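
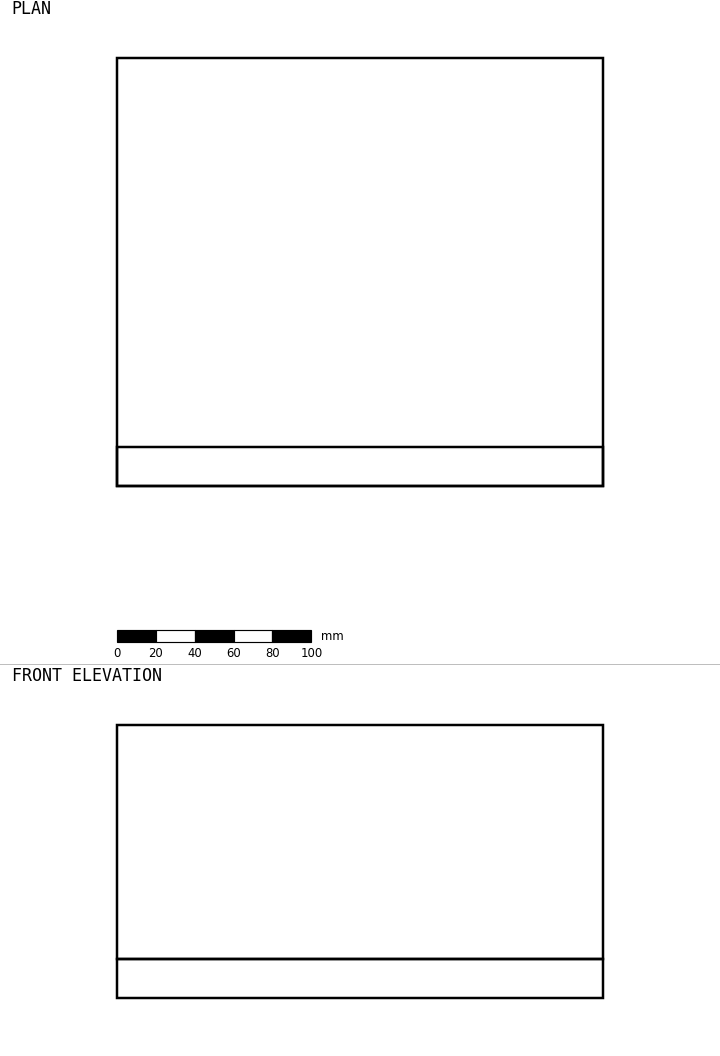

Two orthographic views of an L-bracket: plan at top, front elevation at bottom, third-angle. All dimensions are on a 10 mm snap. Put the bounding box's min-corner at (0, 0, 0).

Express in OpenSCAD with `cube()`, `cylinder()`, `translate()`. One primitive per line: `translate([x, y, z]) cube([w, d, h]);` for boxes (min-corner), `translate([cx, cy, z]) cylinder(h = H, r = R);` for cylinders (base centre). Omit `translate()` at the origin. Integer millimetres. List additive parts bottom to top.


cube([250, 220, 20]);
translate([0, 0, 20]) cube([250, 20, 120]);


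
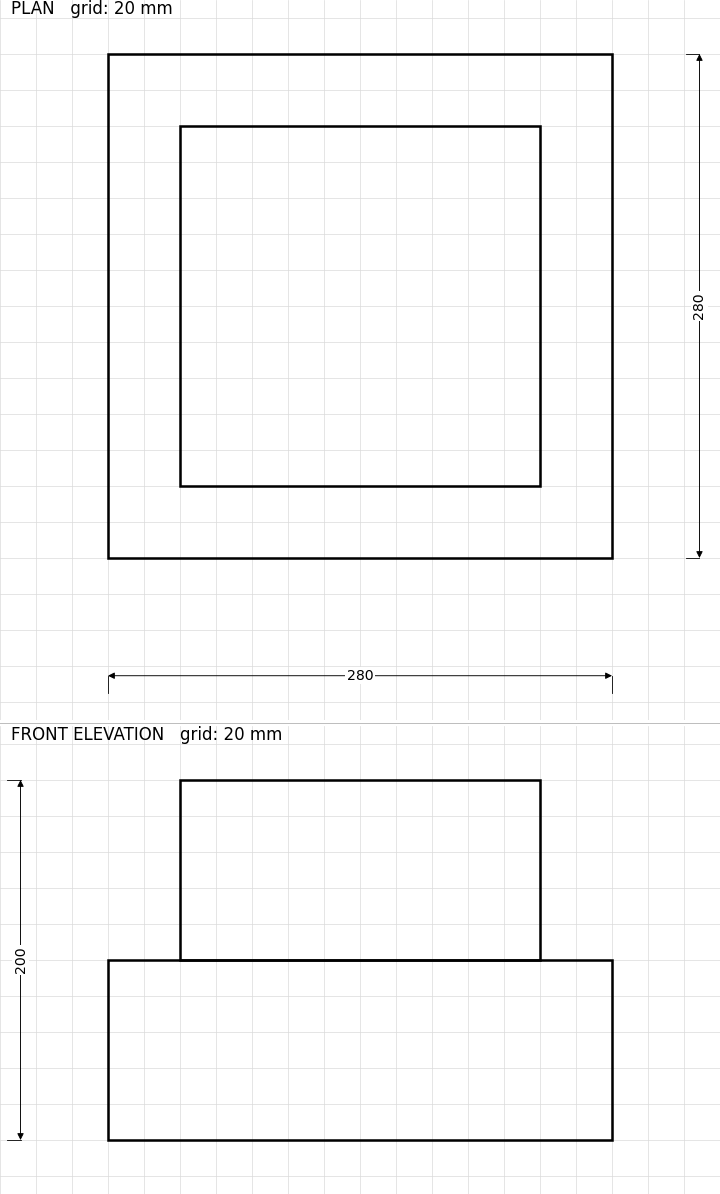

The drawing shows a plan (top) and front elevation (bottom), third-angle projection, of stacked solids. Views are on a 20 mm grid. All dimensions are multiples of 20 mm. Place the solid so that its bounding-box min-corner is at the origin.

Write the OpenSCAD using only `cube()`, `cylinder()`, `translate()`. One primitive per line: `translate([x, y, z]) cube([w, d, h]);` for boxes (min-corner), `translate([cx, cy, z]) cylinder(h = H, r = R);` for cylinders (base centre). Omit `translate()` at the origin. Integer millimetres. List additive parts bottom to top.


cube([280, 280, 100]);
translate([40, 40, 100]) cube([200, 200, 100]);


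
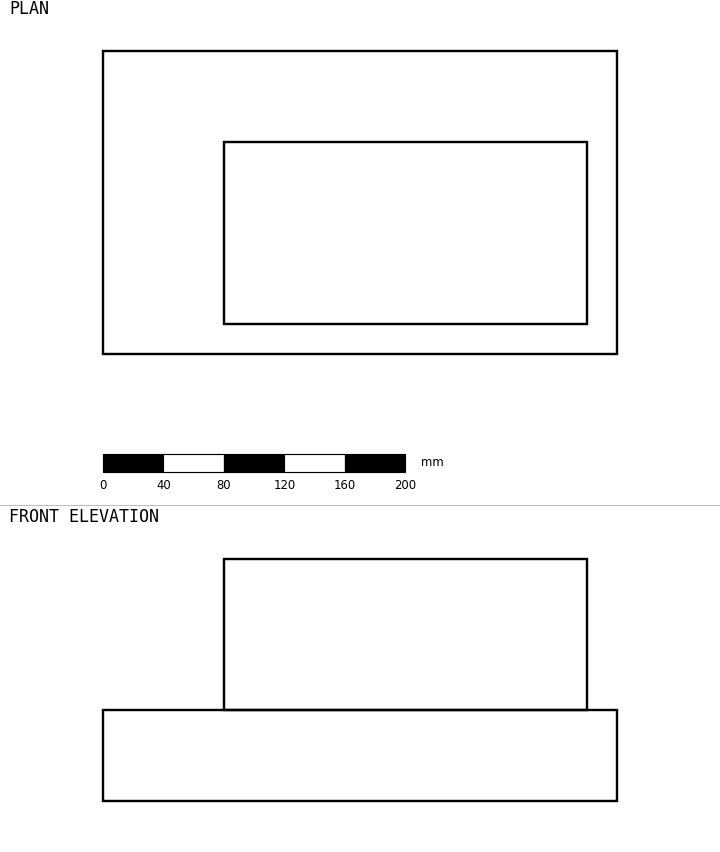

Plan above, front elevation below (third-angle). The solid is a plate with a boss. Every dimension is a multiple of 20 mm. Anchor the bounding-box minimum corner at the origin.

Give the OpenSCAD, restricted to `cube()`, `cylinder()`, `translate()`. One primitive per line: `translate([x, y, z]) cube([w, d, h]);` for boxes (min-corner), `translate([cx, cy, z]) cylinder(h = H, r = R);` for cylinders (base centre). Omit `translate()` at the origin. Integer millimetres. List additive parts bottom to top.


cube([340, 200, 60]);
translate([80, 20, 60]) cube([240, 120, 100]);


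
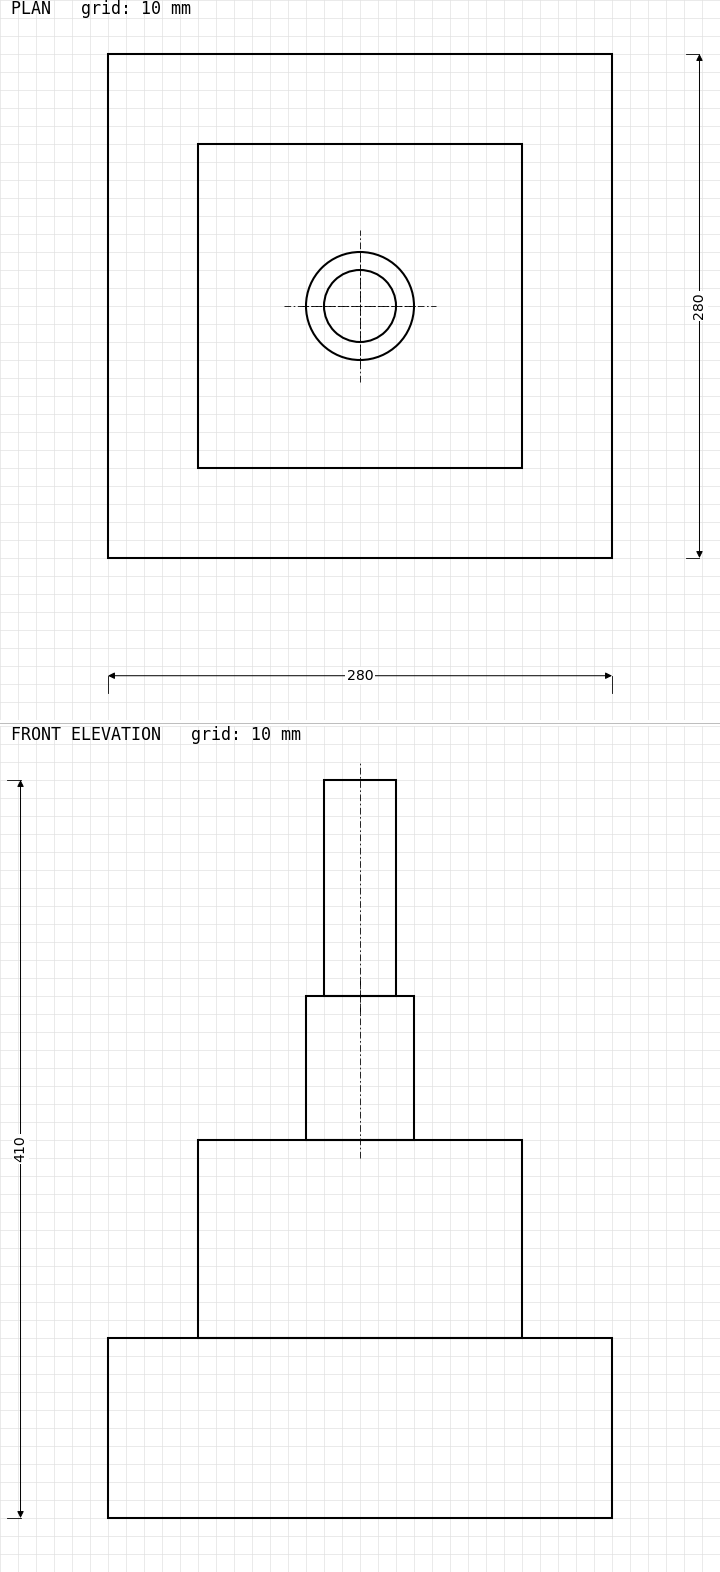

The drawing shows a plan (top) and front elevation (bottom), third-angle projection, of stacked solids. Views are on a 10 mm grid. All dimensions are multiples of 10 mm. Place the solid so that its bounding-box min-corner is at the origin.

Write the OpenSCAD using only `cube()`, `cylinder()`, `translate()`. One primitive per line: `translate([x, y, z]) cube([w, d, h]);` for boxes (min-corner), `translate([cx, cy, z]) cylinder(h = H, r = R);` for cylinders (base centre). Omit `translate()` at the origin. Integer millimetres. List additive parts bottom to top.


cube([280, 280, 100]);
translate([50, 50, 100]) cube([180, 180, 110]);
translate([140, 140, 210]) cylinder(h = 80, r = 30);
translate([140, 140, 290]) cylinder(h = 120, r = 20);


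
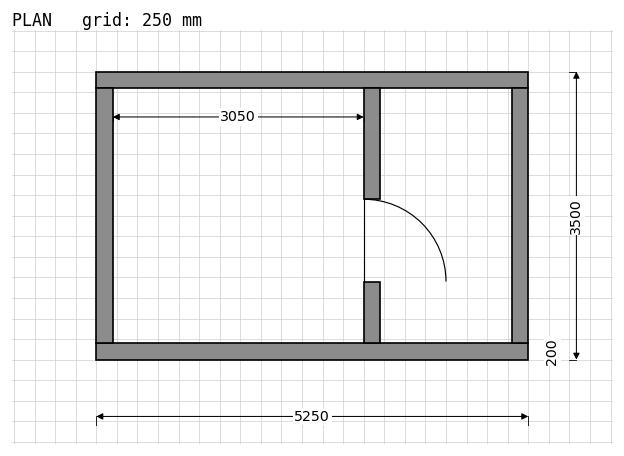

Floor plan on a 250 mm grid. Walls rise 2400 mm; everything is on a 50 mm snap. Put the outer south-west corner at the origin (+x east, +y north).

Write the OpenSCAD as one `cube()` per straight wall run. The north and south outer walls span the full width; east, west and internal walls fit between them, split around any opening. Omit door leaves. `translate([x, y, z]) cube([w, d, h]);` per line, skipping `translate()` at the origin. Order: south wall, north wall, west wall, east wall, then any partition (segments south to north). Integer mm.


cube([5250, 200, 2400]);
translate([0, 3300, 0]) cube([5250, 200, 2400]);
translate([0, 200, 0]) cube([200, 3100, 2400]);
translate([5050, 200, 0]) cube([200, 3100, 2400]);
translate([3250, 200, 0]) cube([200, 750, 2400]);
translate([3250, 1950, 0]) cube([200, 1350, 2400]);


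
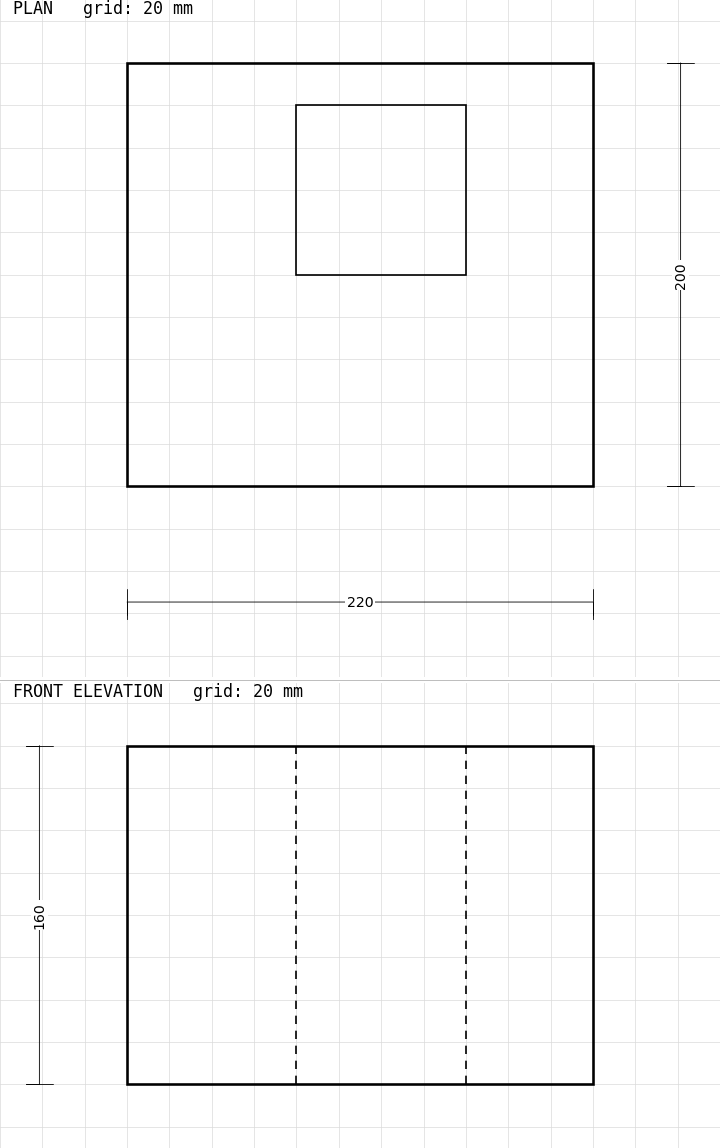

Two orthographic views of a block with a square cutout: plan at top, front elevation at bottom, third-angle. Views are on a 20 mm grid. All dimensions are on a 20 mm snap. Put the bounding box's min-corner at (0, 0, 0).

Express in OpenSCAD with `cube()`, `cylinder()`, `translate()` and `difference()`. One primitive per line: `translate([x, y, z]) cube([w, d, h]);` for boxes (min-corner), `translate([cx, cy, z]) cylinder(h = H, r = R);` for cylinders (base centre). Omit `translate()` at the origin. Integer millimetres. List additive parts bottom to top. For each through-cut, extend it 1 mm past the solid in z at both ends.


difference() {
  cube([220, 200, 160]);
  translate([80, 100, -1]) cube([80, 80, 162]);
}


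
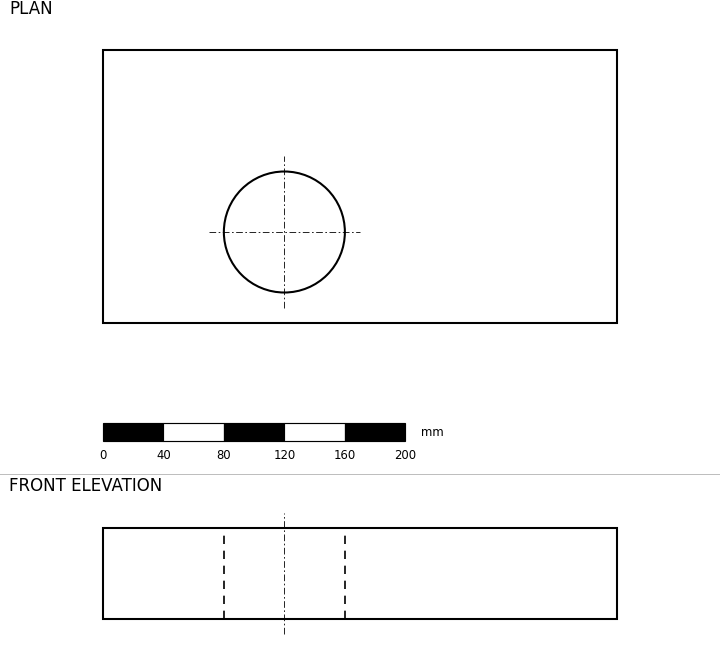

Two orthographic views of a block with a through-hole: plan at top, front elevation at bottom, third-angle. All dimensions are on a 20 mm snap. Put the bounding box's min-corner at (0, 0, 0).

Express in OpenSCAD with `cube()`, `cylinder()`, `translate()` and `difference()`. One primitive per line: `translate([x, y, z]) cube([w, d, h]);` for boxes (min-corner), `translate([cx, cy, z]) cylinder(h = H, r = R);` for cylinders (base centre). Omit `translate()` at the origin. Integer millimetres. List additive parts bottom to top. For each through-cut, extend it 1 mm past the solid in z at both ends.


difference() {
  cube([340, 180, 60]);
  translate([120, 60, -1]) cylinder(h = 62, r = 40);
}


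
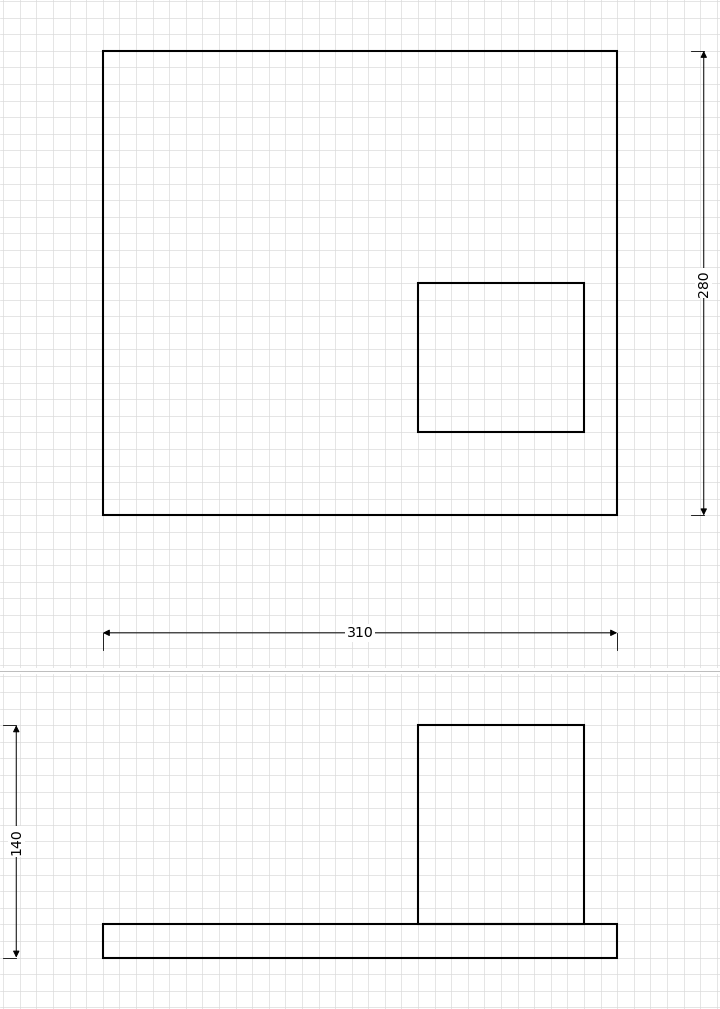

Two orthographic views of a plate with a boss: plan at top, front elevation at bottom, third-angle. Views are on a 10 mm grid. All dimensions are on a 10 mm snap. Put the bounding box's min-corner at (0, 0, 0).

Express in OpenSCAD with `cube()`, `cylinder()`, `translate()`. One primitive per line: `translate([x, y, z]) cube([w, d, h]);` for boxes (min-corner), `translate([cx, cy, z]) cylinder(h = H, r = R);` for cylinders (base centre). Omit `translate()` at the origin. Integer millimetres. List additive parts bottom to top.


cube([310, 280, 20]);
translate([190, 50, 20]) cube([100, 90, 120]);


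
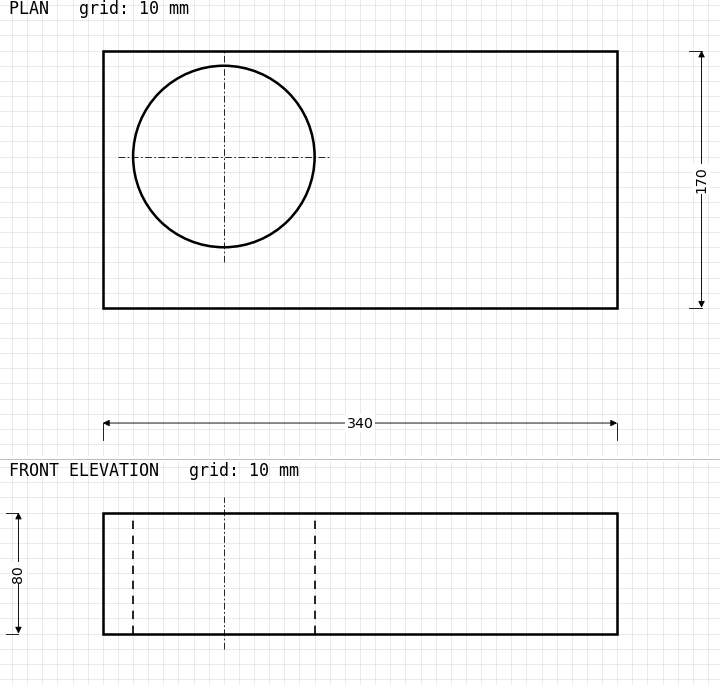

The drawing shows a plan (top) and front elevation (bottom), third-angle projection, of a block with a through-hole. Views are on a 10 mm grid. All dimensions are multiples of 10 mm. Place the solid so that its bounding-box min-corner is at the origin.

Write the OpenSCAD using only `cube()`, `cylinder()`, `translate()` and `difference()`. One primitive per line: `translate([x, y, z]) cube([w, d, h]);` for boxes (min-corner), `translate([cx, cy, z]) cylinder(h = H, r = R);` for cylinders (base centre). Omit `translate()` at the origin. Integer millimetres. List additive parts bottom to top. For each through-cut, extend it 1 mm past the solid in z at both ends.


difference() {
  cube([340, 170, 80]);
  translate([80, 100, -1]) cylinder(h = 82, r = 60);
}


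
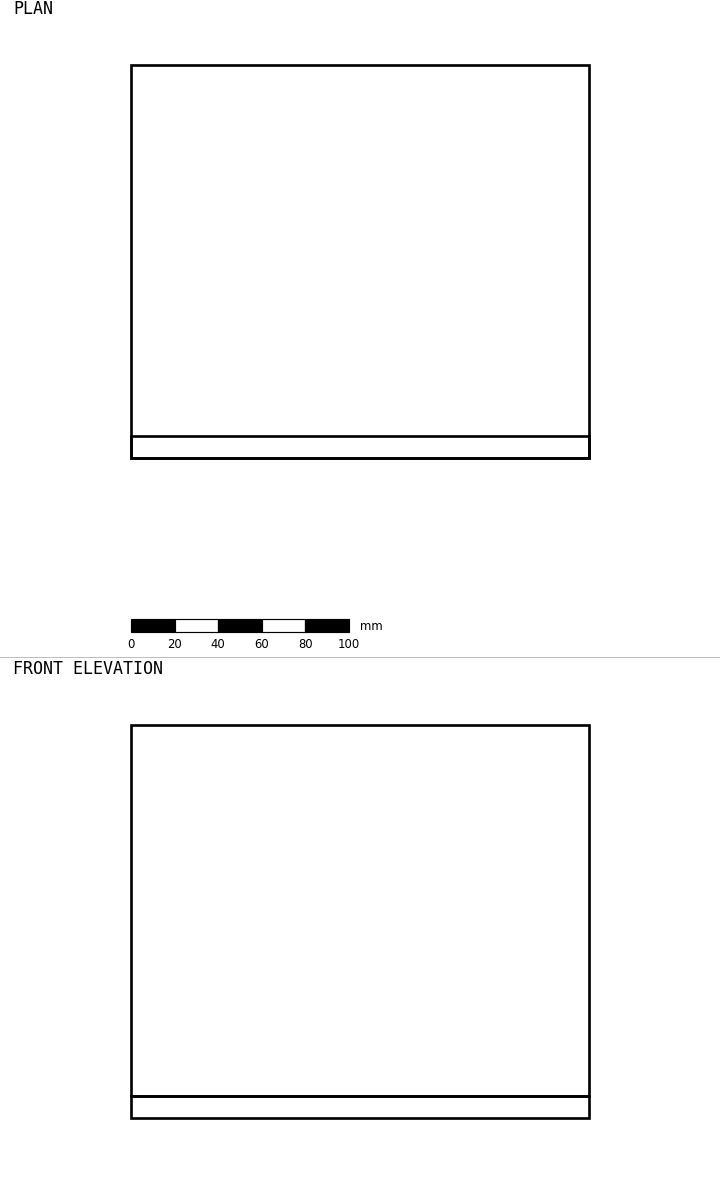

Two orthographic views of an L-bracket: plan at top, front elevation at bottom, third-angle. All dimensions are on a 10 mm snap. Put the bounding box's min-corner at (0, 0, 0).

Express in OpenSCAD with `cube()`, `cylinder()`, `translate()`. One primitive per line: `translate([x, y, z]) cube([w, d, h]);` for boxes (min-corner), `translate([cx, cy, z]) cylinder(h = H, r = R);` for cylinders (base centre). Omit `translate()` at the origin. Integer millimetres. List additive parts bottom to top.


cube([210, 180, 10]);
translate([0, 0, 10]) cube([210, 10, 170]);


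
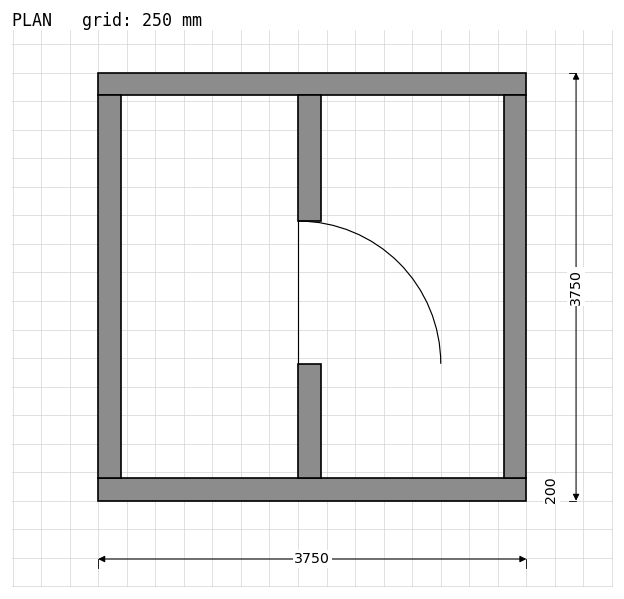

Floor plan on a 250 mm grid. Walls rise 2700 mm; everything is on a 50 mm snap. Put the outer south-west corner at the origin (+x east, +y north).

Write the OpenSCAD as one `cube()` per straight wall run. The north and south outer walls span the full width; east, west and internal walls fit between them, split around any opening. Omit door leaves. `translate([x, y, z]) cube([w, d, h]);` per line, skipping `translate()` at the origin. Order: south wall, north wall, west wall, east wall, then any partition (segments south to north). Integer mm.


cube([3750, 200, 2700]);
translate([0, 3550, 0]) cube([3750, 200, 2700]);
translate([0, 200, 0]) cube([200, 3350, 2700]);
translate([3550, 200, 0]) cube([200, 3350, 2700]);
translate([1750, 200, 0]) cube([200, 1000, 2700]);
translate([1750, 2450, 0]) cube([200, 1100, 2700]);


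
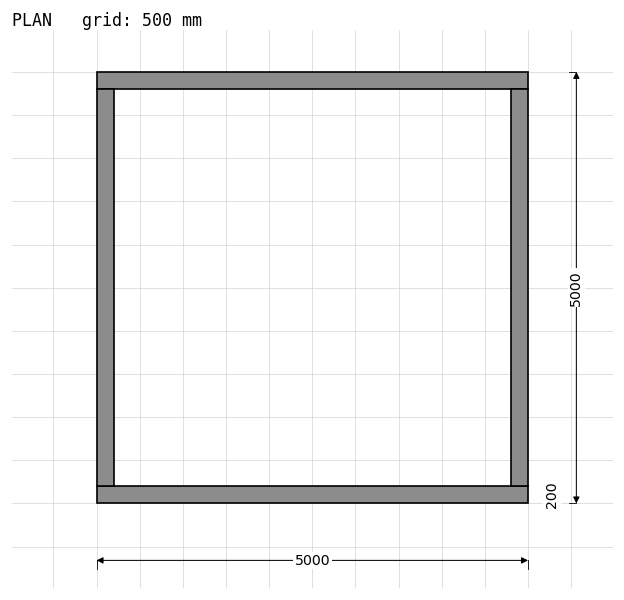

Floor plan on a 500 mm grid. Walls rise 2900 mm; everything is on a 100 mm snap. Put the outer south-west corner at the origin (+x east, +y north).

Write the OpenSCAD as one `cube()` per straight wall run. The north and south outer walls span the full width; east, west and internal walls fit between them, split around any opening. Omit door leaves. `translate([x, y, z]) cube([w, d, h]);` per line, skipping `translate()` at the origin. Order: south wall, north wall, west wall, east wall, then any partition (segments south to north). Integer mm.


cube([5000, 200, 2900]);
translate([0, 4800, 0]) cube([5000, 200, 2900]);
translate([0, 200, 0]) cube([200, 4600, 2900]);
translate([4800, 200, 0]) cube([200, 4600, 2900]);


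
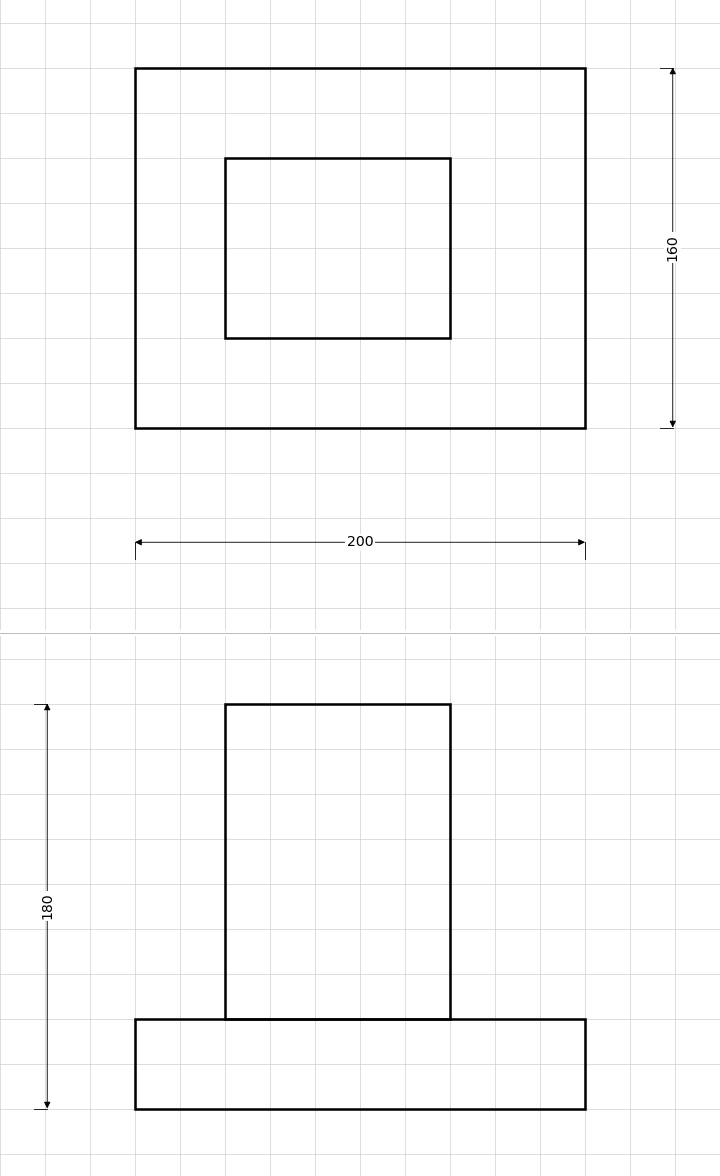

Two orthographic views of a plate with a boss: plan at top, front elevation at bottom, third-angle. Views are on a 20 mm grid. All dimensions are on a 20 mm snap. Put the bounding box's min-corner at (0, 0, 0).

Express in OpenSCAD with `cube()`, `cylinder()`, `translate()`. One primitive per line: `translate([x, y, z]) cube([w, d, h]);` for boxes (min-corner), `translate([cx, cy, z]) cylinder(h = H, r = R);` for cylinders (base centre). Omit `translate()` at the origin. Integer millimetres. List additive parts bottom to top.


cube([200, 160, 40]);
translate([40, 40, 40]) cube([100, 80, 140]);


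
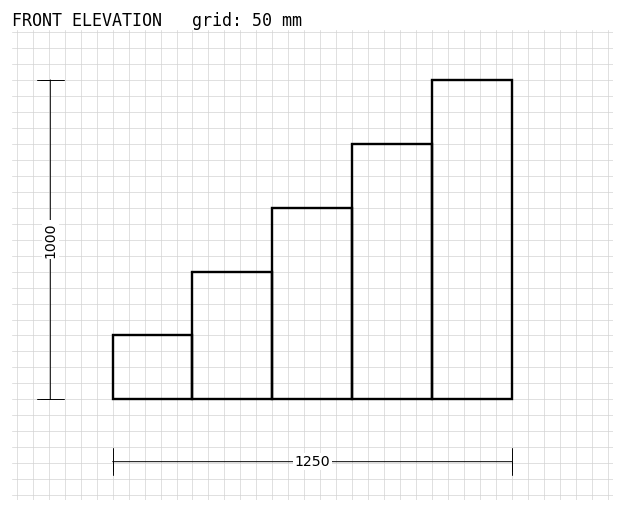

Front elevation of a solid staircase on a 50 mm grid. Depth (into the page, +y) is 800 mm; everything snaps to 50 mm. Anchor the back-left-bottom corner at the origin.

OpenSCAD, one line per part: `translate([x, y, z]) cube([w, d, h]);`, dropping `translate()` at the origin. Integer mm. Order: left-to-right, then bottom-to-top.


cube([250, 800, 200]);
translate([250, 0, 0]) cube([250, 800, 400]);
translate([500, 0, 0]) cube([250, 800, 600]);
translate([750, 0, 0]) cube([250, 800, 800]);
translate([1000, 0, 0]) cube([250, 800, 1000]);


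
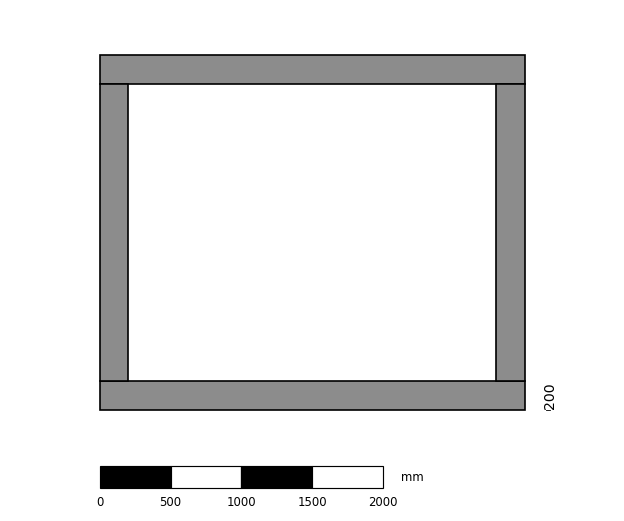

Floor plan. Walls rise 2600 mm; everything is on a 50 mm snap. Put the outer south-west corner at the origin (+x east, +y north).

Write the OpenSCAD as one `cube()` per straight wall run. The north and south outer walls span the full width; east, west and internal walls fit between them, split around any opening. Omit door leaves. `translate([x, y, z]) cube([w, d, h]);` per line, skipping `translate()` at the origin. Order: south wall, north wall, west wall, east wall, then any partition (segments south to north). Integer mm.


cube([3000, 200, 2600]);
translate([0, 2300, 0]) cube([3000, 200, 2600]);
translate([0, 200, 0]) cube([200, 2100, 2600]);
translate([2800, 200, 0]) cube([200, 2100, 2600]);


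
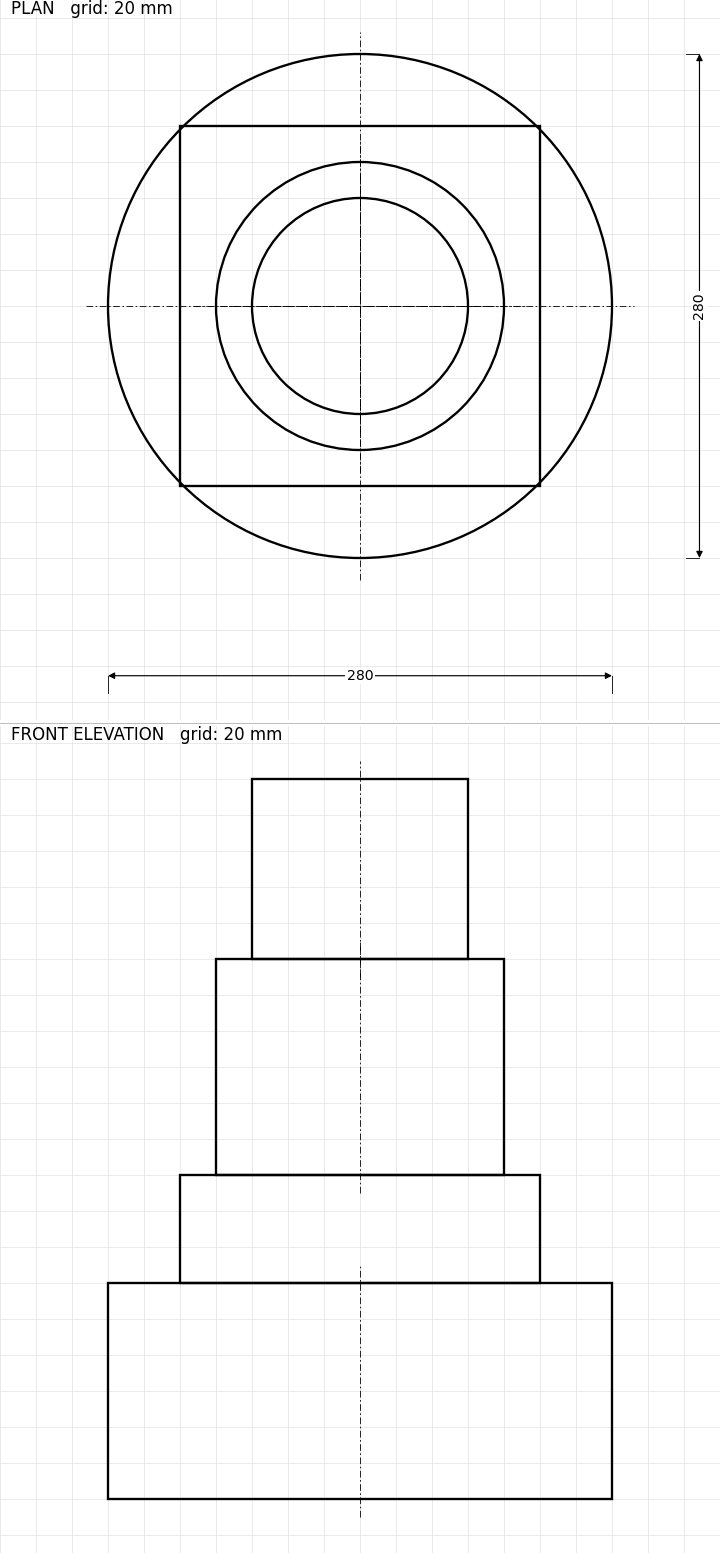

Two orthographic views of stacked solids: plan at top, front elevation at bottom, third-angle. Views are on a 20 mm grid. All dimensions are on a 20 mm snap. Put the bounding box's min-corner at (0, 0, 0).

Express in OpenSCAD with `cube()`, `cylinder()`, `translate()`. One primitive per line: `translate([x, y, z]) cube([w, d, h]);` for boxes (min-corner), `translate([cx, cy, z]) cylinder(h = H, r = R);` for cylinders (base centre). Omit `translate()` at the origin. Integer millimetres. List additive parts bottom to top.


translate([140, 140, 0]) cylinder(h = 120, r = 140);
translate([40, 40, 120]) cube([200, 200, 60]);
translate([140, 140, 180]) cylinder(h = 120, r = 80);
translate([140, 140, 300]) cylinder(h = 100, r = 60);


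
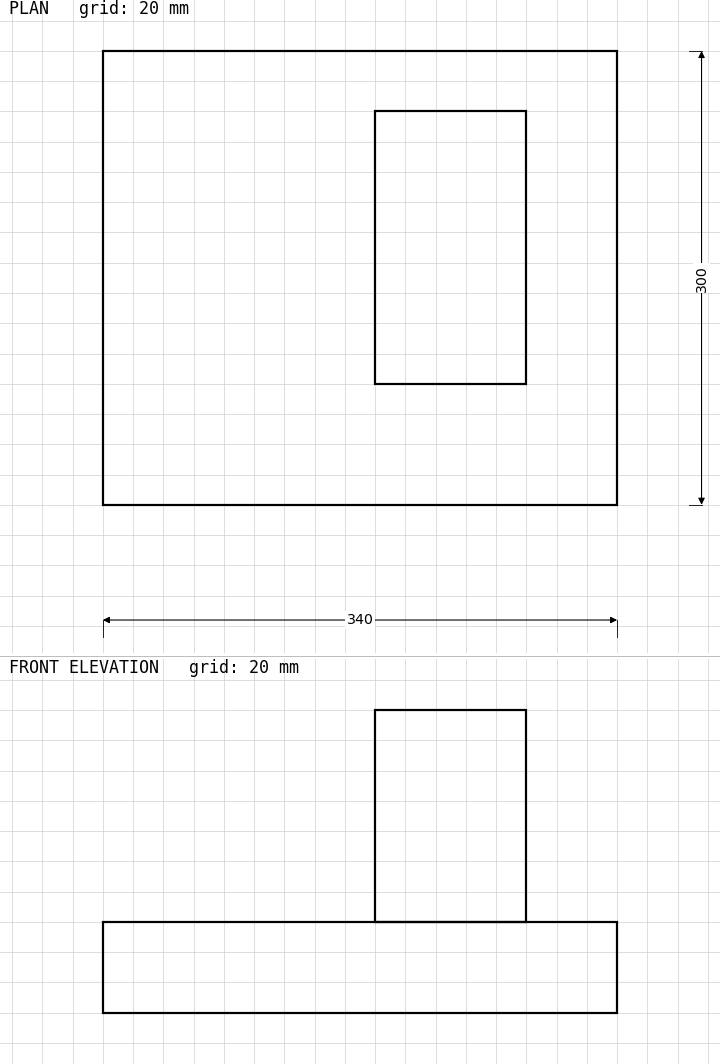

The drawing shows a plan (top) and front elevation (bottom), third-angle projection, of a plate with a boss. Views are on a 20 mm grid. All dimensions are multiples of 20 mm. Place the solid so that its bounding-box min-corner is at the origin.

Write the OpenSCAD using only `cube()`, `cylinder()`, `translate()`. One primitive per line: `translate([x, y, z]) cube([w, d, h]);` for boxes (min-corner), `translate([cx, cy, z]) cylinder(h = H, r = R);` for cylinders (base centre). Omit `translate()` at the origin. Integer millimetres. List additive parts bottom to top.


cube([340, 300, 60]);
translate([180, 80, 60]) cube([100, 180, 140]);


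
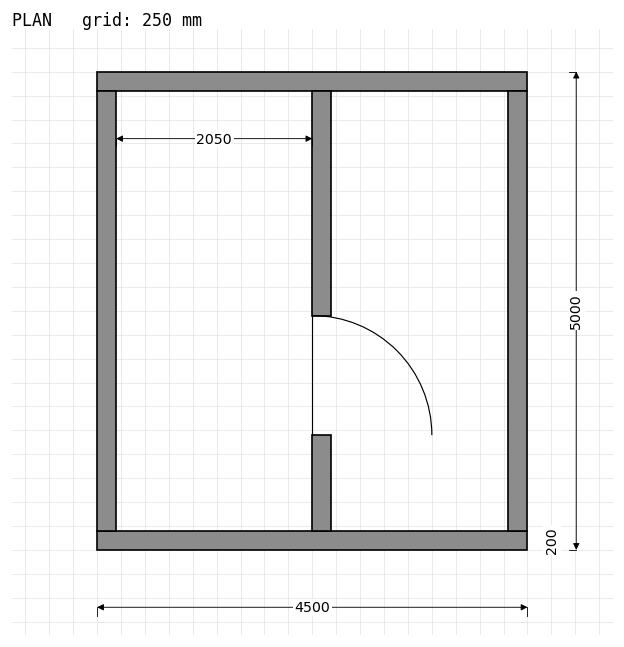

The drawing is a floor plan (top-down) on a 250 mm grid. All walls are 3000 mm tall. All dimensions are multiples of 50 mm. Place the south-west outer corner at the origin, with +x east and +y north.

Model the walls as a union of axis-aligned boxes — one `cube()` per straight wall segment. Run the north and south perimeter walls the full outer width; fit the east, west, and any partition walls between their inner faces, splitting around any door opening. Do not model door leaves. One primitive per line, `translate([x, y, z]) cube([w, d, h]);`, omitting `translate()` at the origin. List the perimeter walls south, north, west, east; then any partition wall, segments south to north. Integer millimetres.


cube([4500, 200, 3000]);
translate([0, 4800, 0]) cube([4500, 200, 3000]);
translate([0, 200, 0]) cube([200, 4600, 3000]);
translate([4300, 200, 0]) cube([200, 4600, 3000]);
translate([2250, 200, 0]) cube([200, 1000, 3000]);
translate([2250, 2450, 0]) cube([200, 2350, 3000]);


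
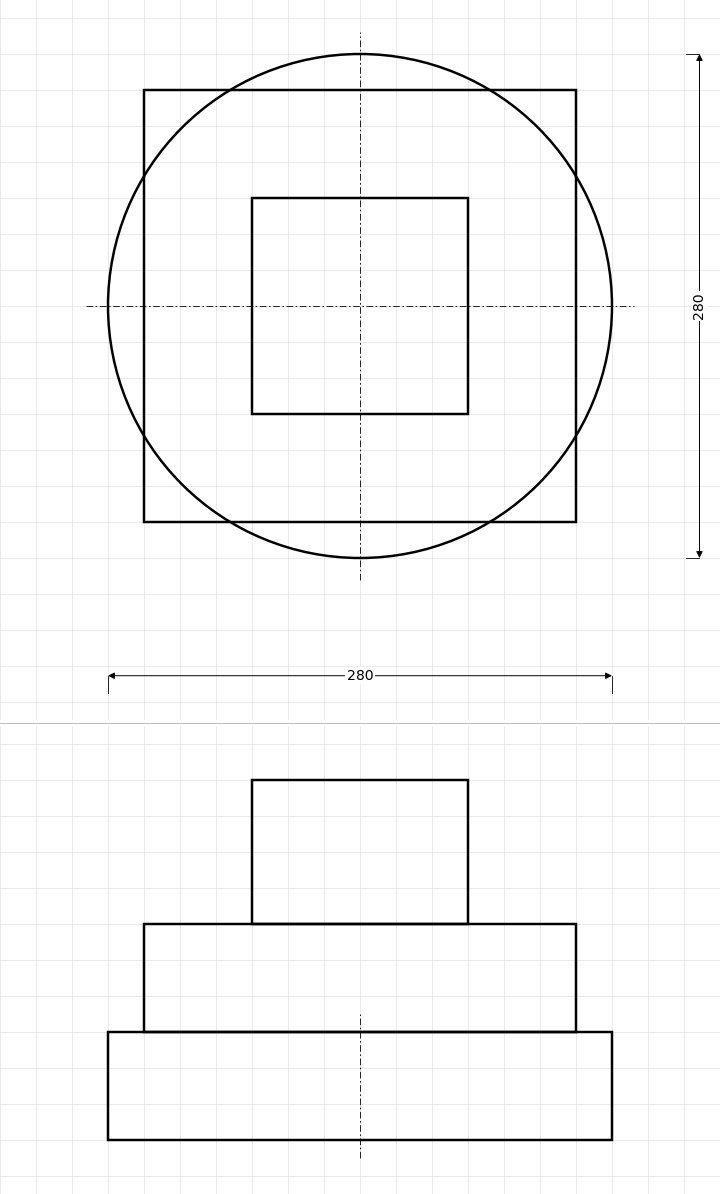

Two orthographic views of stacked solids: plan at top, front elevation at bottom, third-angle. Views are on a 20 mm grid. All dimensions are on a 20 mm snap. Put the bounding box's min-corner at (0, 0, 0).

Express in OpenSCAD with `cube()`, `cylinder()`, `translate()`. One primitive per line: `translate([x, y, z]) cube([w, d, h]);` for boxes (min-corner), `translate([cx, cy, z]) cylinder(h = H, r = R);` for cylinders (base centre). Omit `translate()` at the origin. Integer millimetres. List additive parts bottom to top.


translate([140, 140, 0]) cylinder(h = 60, r = 140);
translate([20, 20, 60]) cube([240, 240, 60]);
translate([80, 80, 120]) cube([120, 120, 80]);


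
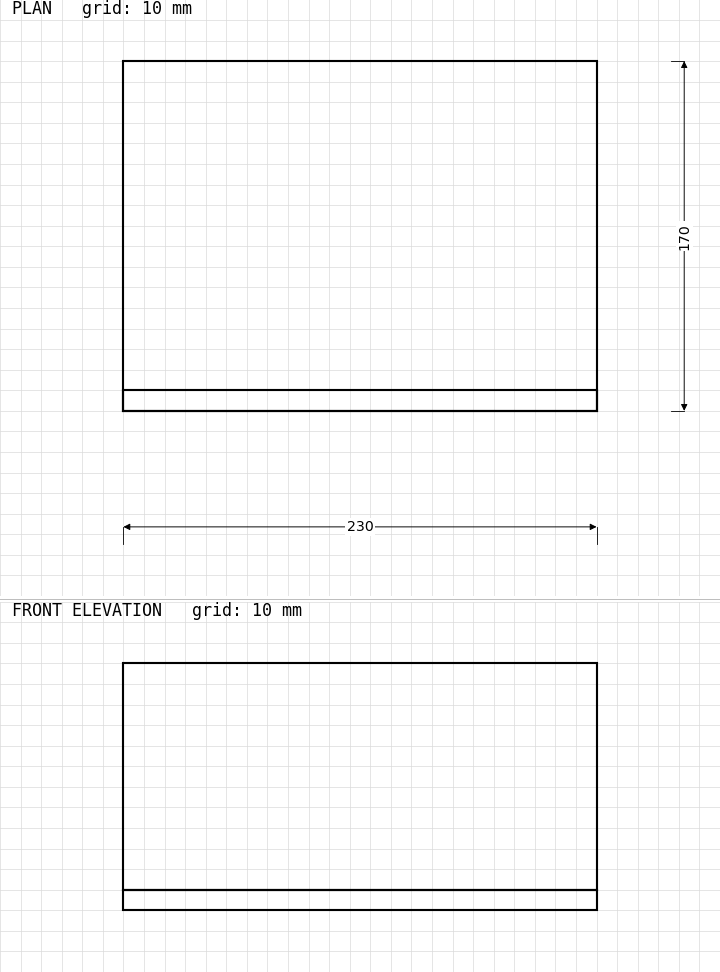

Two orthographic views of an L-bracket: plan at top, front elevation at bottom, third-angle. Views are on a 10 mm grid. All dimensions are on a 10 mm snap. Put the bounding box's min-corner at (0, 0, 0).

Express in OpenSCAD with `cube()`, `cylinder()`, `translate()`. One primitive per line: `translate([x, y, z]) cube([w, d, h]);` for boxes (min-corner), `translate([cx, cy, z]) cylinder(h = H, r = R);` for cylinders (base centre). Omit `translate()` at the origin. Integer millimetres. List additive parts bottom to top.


cube([230, 170, 10]);
translate([0, 0, 10]) cube([230, 10, 110]);


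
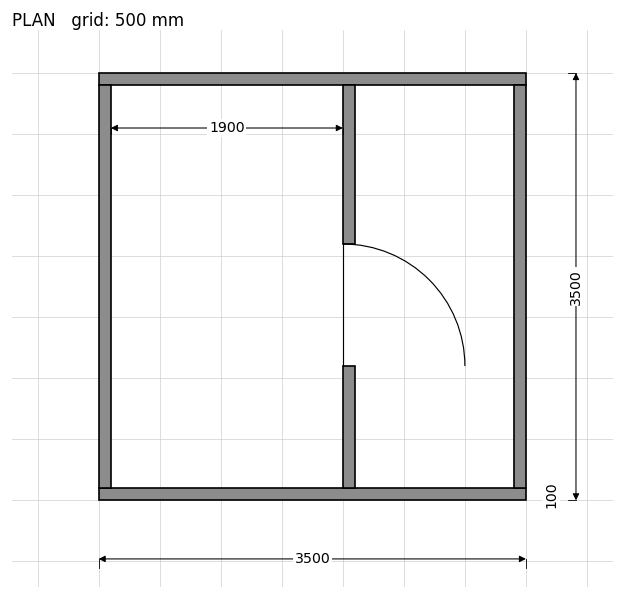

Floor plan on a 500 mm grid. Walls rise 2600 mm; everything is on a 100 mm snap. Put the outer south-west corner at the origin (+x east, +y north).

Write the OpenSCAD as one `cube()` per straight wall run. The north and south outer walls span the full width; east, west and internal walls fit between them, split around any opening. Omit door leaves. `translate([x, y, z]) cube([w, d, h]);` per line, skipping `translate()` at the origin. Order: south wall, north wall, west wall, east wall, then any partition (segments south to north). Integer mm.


cube([3500, 100, 2600]);
translate([0, 3400, 0]) cube([3500, 100, 2600]);
translate([0, 100, 0]) cube([100, 3300, 2600]);
translate([3400, 100, 0]) cube([100, 3300, 2600]);
translate([2000, 100, 0]) cube([100, 1000, 2600]);
translate([2000, 2100, 0]) cube([100, 1300, 2600]);


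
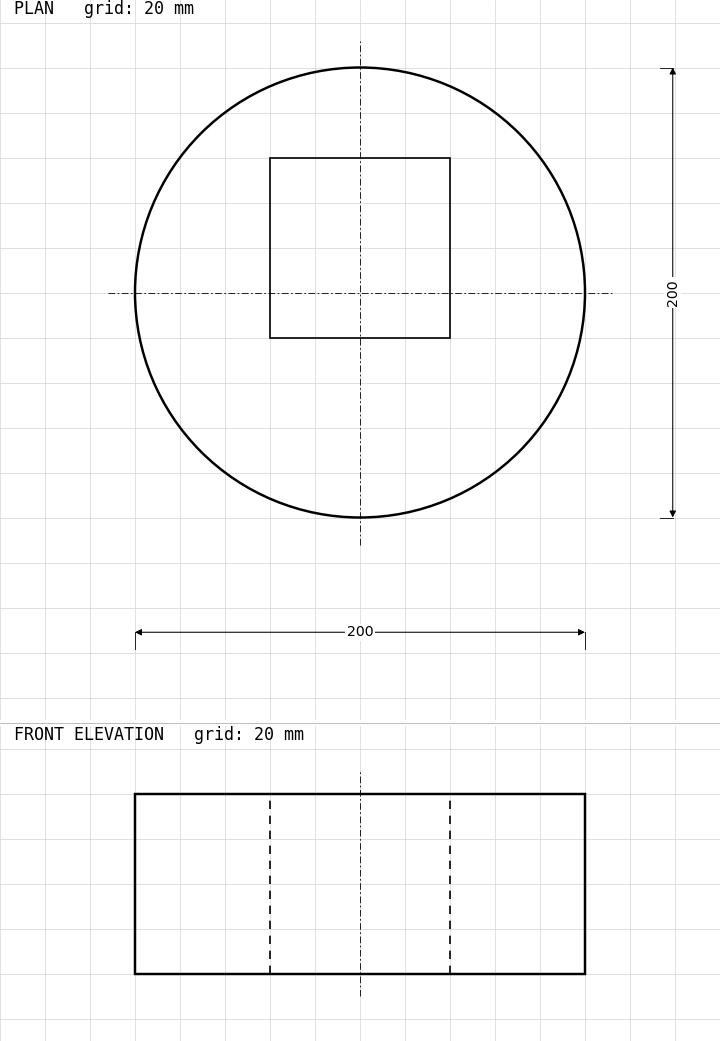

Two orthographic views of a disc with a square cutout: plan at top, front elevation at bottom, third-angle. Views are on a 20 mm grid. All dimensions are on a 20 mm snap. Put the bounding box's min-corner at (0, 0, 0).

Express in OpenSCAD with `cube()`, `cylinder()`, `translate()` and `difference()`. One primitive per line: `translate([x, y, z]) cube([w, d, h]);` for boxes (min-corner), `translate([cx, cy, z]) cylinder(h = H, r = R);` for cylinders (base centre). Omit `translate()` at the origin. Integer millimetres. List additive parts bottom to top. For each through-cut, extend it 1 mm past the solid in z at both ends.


difference() {
  translate([100, 100, 0]) cylinder(h = 80, r = 100);
  translate([60, 80, -1]) cube([80, 80, 82]);
}


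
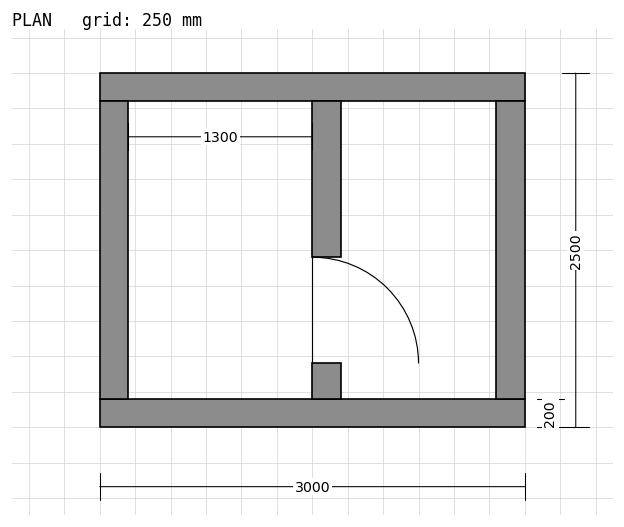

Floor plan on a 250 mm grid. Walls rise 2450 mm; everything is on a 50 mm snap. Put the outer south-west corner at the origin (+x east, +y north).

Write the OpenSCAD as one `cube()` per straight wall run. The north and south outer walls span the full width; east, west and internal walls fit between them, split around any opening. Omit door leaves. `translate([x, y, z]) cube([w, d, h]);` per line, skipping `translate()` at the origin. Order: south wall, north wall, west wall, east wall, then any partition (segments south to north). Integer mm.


cube([3000, 200, 2450]);
translate([0, 2300, 0]) cube([3000, 200, 2450]);
translate([0, 200, 0]) cube([200, 2100, 2450]);
translate([2800, 200, 0]) cube([200, 2100, 2450]);
translate([1500, 200, 0]) cube([200, 250, 2450]);
translate([1500, 1200, 0]) cube([200, 1100, 2450]);


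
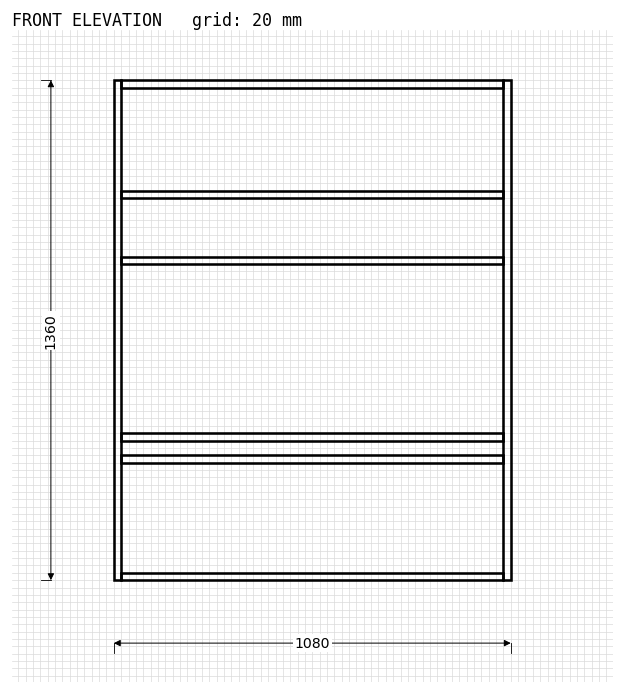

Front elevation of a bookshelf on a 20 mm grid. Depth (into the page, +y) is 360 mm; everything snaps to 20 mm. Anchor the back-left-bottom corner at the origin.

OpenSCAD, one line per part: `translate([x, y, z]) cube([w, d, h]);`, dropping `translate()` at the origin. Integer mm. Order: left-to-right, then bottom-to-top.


cube([20, 360, 1360]);
translate([20, 0, 0]) cube([1040, 360, 20]);
translate([20, 0, 320]) cube([1040, 360, 20]);
translate([20, 0, 380]) cube([1040, 360, 20]);
translate([20, 0, 860]) cube([1040, 360, 20]);
translate([20, 0, 1040]) cube([1040, 360, 20]);
translate([20, 0, 1340]) cube([1040, 360, 20]);
translate([1060, 0, 0]) cube([20, 360, 1360]);


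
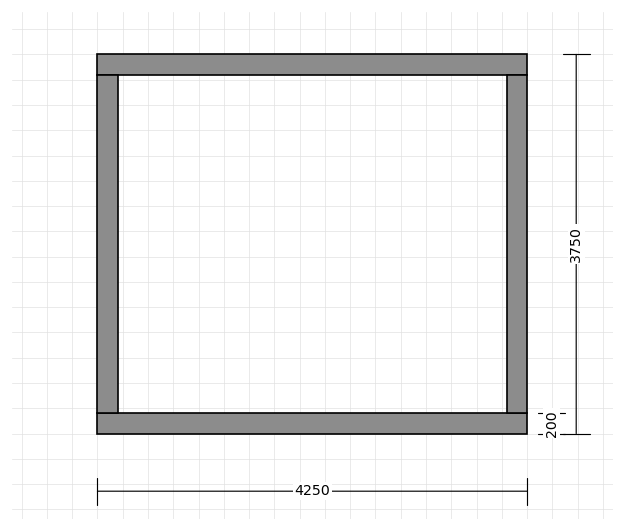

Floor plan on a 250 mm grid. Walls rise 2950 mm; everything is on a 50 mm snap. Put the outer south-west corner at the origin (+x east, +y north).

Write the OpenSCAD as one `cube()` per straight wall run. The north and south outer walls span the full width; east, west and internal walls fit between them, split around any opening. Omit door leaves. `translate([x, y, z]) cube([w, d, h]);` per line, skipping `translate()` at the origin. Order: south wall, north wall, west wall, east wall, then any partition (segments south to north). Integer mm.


cube([4250, 200, 2950]);
translate([0, 3550, 0]) cube([4250, 200, 2950]);
translate([0, 200, 0]) cube([200, 3350, 2950]);
translate([4050, 200, 0]) cube([200, 3350, 2950]);


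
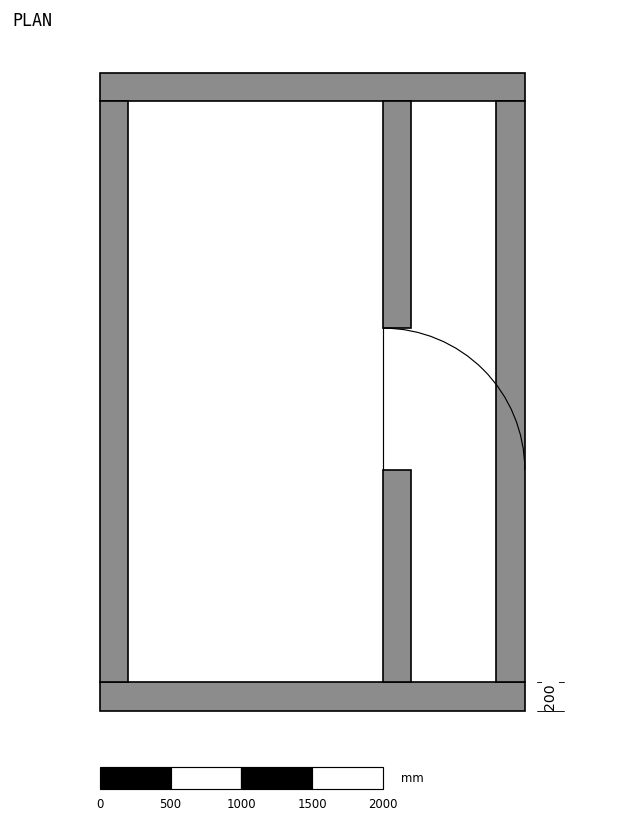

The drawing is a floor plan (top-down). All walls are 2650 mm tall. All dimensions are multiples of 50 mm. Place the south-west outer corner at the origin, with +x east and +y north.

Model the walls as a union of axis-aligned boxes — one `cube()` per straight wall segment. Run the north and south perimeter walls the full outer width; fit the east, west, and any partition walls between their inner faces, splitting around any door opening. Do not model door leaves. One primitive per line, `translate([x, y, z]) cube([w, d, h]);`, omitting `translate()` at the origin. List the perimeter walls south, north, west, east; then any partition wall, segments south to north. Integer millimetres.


cube([3000, 200, 2650]);
translate([0, 4300, 0]) cube([3000, 200, 2650]);
translate([0, 200, 0]) cube([200, 4100, 2650]);
translate([2800, 200, 0]) cube([200, 4100, 2650]);
translate([2000, 200, 0]) cube([200, 1500, 2650]);
translate([2000, 2700, 0]) cube([200, 1600, 2650]);


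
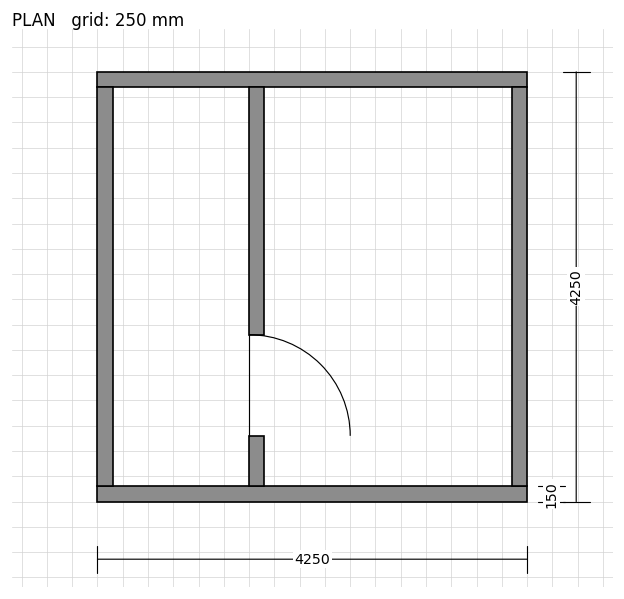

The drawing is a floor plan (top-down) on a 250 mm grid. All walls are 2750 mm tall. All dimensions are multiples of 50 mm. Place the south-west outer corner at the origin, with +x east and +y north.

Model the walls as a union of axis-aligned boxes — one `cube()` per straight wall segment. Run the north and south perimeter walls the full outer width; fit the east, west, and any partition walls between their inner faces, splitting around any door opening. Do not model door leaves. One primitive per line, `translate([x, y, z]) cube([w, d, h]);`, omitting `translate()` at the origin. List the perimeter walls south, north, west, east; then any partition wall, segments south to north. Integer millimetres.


cube([4250, 150, 2750]);
translate([0, 4100, 0]) cube([4250, 150, 2750]);
translate([0, 150, 0]) cube([150, 3950, 2750]);
translate([4100, 150, 0]) cube([150, 3950, 2750]);
translate([1500, 150, 0]) cube([150, 500, 2750]);
translate([1500, 1650, 0]) cube([150, 2450, 2750]);


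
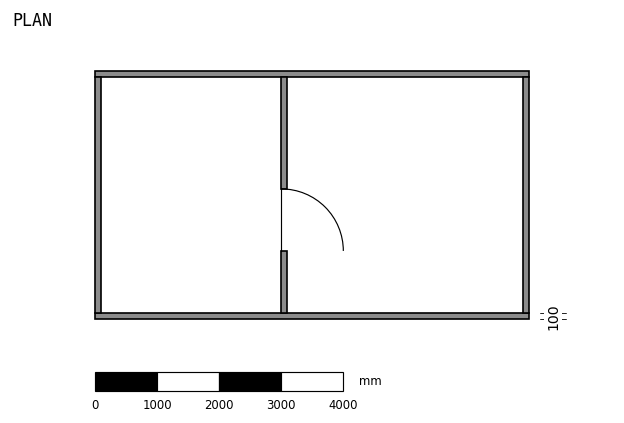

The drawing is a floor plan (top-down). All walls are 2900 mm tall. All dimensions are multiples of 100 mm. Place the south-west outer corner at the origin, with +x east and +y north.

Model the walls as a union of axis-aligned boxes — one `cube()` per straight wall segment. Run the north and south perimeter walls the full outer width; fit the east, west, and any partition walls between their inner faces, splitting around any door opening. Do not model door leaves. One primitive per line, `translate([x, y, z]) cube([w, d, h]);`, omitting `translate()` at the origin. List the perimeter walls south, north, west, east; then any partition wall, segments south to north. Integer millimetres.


cube([7000, 100, 2900]);
translate([0, 3900, 0]) cube([7000, 100, 2900]);
translate([0, 100, 0]) cube([100, 3800, 2900]);
translate([6900, 100, 0]) cube([100, 3800, 2900]);
translate([3000, 100, 0]) cube([100, 1000, 2900]);
translate([3000, 2100, 0]) cube([100, 1800, 2900]);


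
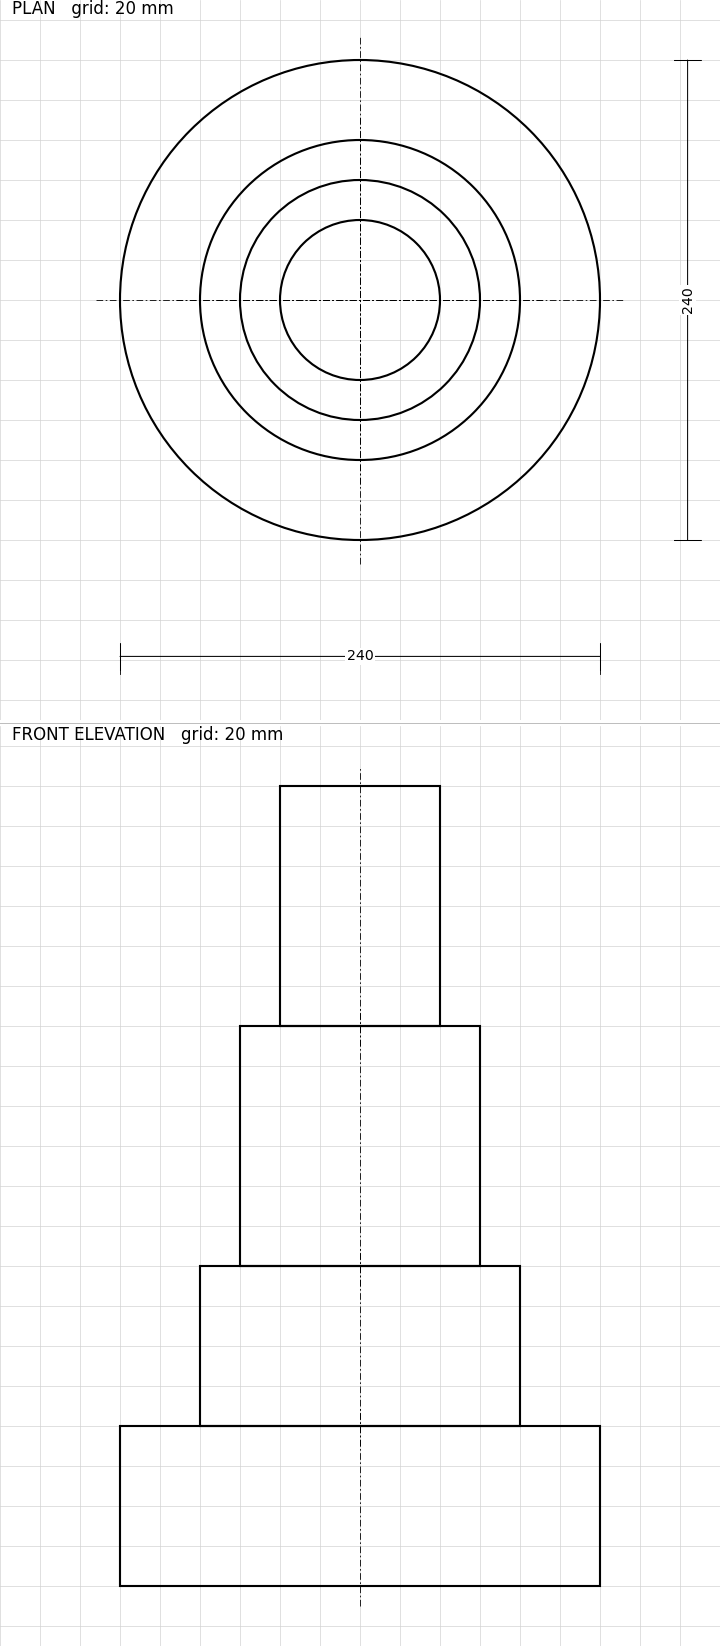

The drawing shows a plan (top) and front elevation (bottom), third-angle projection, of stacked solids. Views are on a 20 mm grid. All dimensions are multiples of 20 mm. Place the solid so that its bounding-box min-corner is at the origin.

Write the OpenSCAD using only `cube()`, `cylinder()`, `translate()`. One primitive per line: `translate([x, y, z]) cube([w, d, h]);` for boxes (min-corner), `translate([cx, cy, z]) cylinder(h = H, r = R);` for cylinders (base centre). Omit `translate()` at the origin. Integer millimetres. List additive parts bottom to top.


translate([120, 120, 0]) cylinder(h = 80, r = 120);
translate([120, 120, 80]) cylinder(h = 80, r = 80);
translate([120, 120, 160]) cylinder(h = 120, r = 60);
translate([120, 120, 280]) cylinder(h = 120, r = 40);


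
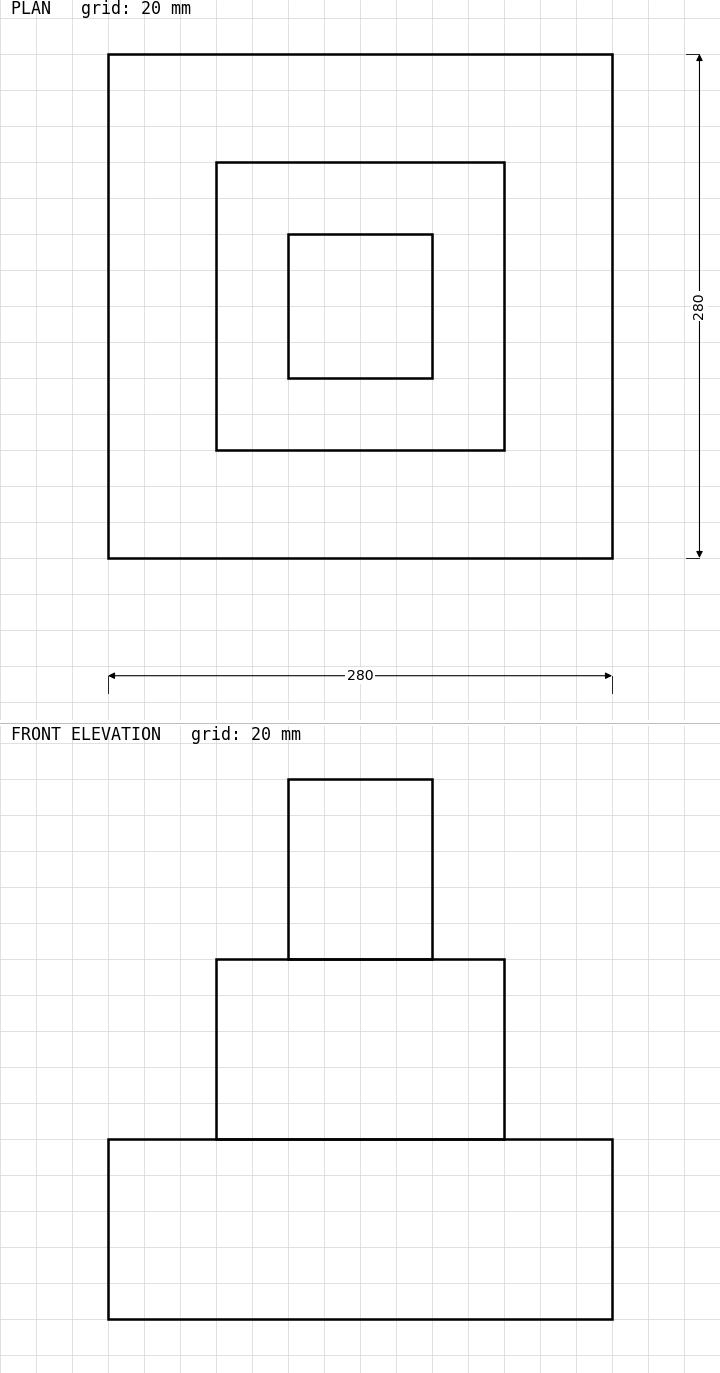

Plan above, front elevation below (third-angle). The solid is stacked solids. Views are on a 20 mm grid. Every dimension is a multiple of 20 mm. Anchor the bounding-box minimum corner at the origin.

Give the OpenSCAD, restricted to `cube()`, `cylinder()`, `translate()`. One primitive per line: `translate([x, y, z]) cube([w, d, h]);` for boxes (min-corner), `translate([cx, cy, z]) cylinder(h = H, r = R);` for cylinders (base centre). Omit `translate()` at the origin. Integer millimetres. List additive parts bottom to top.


cube([280, 280, 100]);
translate([60, 60, 100]) cube([160, 160, 100]);
translate([100, 100, 200]) cube([80, 80, 100]);


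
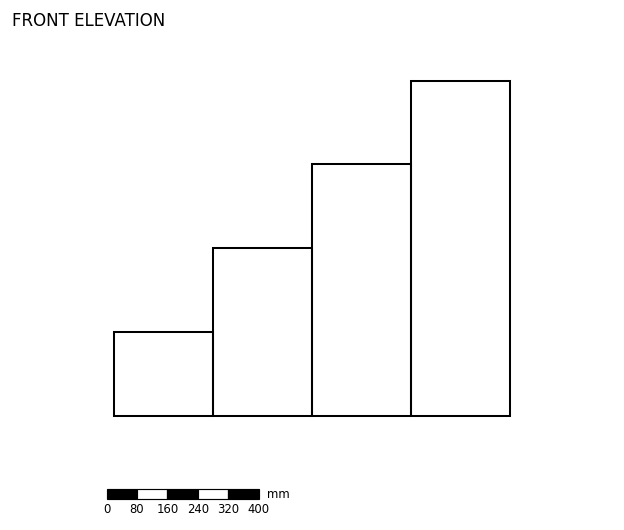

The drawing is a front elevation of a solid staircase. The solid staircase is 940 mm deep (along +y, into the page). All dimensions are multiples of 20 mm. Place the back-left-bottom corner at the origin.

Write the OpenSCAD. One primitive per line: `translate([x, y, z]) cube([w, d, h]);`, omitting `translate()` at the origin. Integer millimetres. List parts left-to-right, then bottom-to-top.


cube([260, 940, 220]);
translate([260, 0, 0]) cube([260, 940, 440]);
translate([520, 0, 0]) cube([260, 940, 660]);
translate([780, 0, 0]) cube([260, 940, 880]);


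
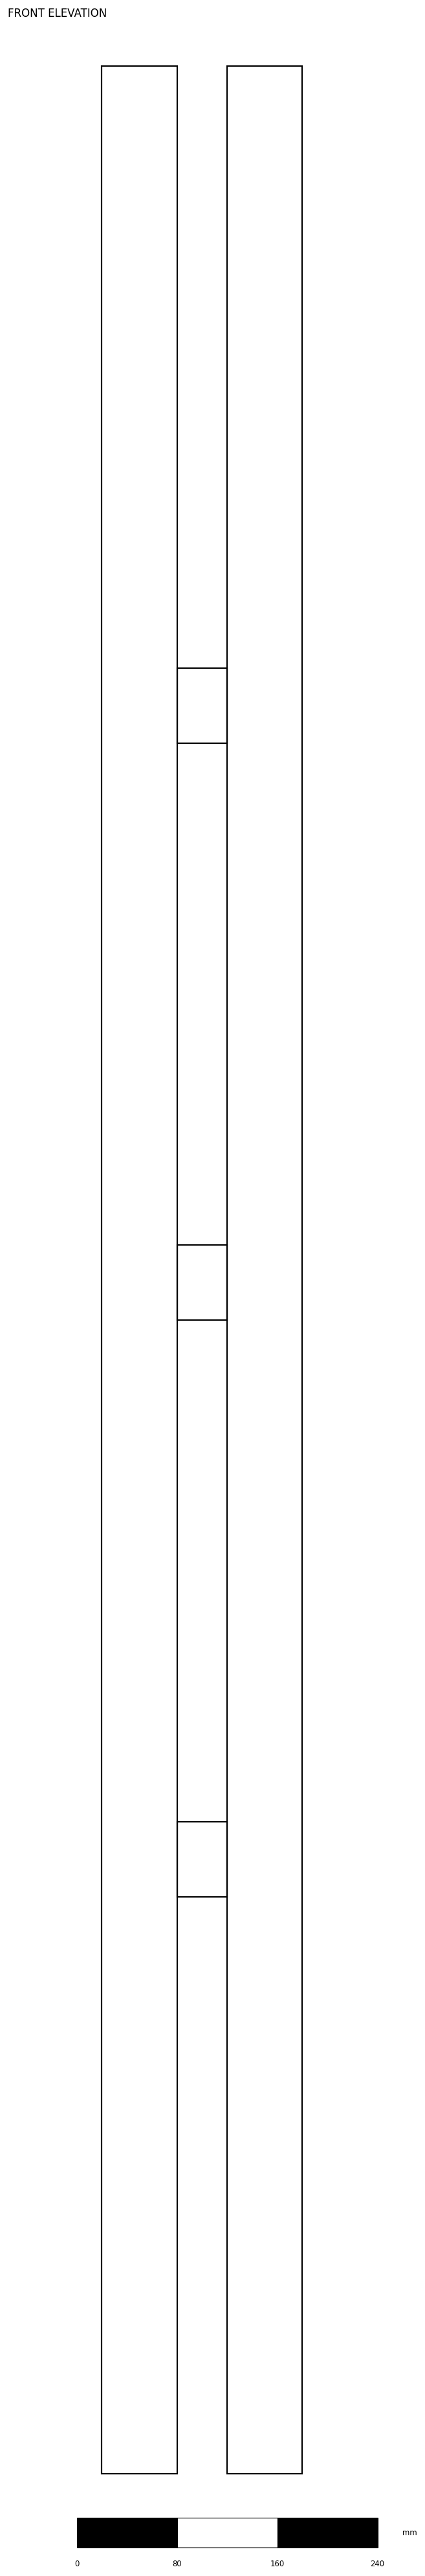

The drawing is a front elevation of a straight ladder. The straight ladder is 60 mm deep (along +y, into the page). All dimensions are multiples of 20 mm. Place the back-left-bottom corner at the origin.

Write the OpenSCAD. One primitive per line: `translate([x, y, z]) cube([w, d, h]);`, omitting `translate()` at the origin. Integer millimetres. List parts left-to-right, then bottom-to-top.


cube([60, 60, 1920]);
translate([60, 0, 460]) cube([40, 60, 60]);
translate([60, 0, 920]) cube([40, 60, 60]);
translate([60, 0, 1380]) cube([40, 60, 60]);
translate([100, 0, 0]) cube([60, 60, 1920]);


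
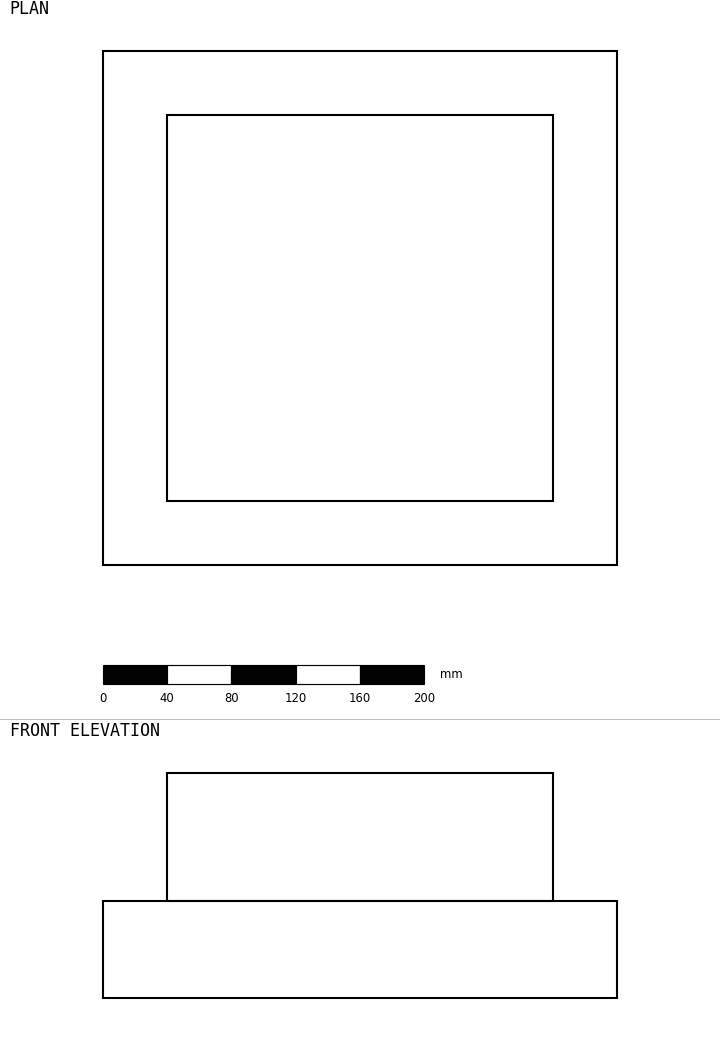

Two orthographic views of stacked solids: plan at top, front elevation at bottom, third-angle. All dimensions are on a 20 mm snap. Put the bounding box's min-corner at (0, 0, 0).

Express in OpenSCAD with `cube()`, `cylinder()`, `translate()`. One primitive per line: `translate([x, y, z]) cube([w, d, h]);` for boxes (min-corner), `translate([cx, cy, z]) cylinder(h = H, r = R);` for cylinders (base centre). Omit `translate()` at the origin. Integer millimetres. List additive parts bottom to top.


cube([320, 320, 60]);
translate([40, 40, 60]) cube([240, 240, 80]);


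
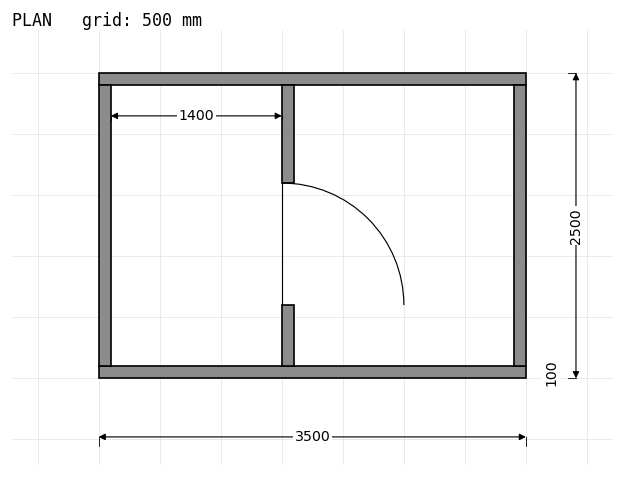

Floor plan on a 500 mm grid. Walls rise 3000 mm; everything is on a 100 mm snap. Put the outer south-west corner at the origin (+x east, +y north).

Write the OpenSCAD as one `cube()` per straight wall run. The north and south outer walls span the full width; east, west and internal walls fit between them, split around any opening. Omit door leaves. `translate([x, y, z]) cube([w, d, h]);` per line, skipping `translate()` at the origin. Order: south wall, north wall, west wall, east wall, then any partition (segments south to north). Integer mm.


cube([3500, 100, 3000]);
translate([0, 2400, 0]) cube([3500, 100, 3000]);
translate([0, 100, 0]) cube([100, 2300, 3000]);
translate([3400, 100, 0]) cube([100, 2300, 3000]);
translate([1500, 100, 0]) cube([100, 500, 3000]);
translate([1500, 1600, 0]) cube([100, 800, 3000]);


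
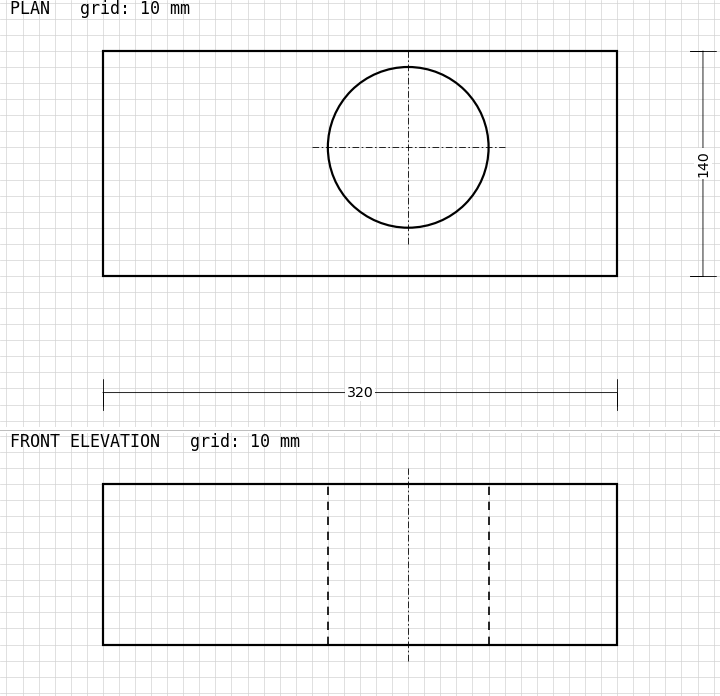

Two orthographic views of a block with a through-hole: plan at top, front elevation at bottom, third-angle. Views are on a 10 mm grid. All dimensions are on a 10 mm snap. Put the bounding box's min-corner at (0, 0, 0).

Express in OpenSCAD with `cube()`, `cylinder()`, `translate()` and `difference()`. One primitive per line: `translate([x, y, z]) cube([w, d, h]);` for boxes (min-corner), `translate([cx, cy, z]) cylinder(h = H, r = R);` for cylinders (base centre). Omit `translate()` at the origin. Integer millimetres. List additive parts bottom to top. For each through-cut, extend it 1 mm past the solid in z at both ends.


difference() {
  cube([320, 140, 100]);
  translate([190, 80, -1]) cylinder(h = 102, r = 50);
}


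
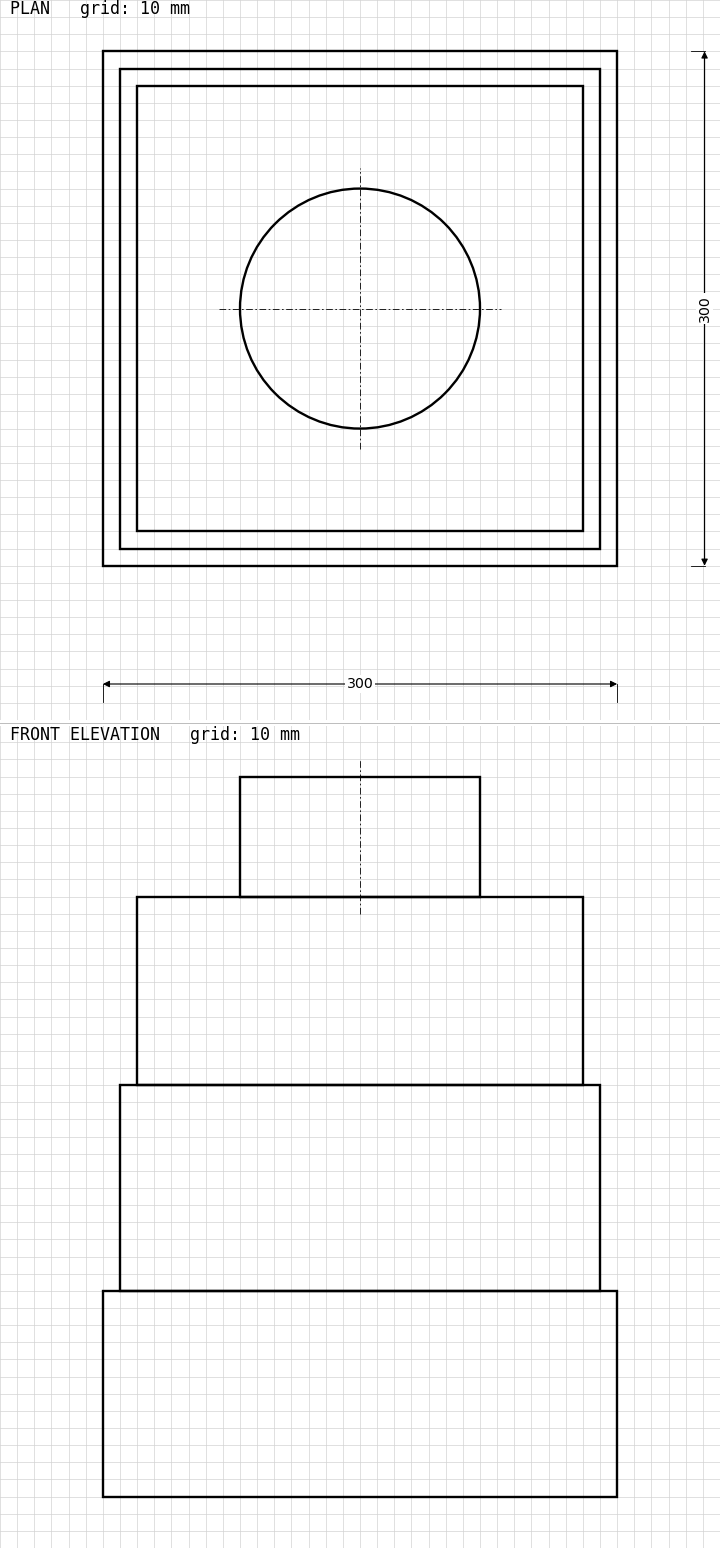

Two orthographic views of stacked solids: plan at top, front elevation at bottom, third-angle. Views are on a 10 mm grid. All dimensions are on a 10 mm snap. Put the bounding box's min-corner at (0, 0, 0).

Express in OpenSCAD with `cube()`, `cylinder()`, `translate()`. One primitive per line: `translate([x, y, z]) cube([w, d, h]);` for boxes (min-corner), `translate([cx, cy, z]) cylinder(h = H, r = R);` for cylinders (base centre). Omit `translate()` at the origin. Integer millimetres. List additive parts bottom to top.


cube([300, 300, 120]);
translate([10, 10, 120]) cube([280, 280, 120]);
translate([20, 20, 240]) cube([260, 260, 110]);
translate([150, 150, 350]) cylinder(h = 70, r = 70);
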